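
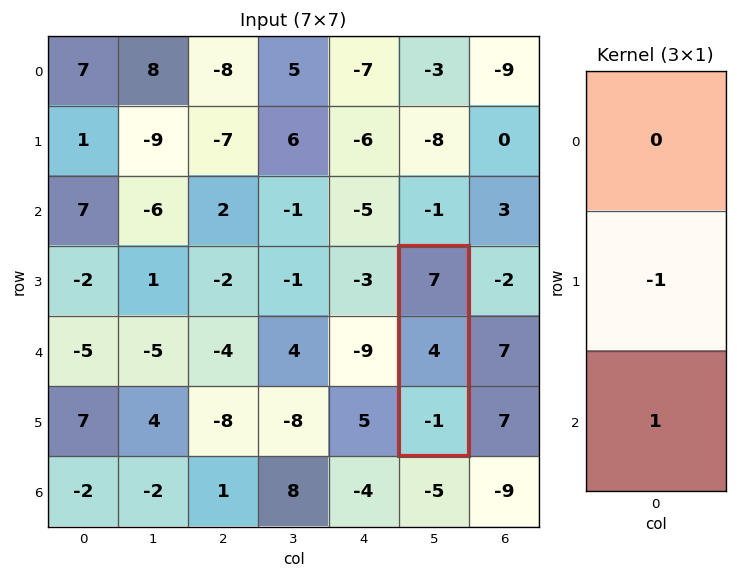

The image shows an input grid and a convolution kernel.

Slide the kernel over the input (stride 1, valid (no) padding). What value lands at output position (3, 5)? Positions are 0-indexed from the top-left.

The receptive field on the input at this output position is [7 / 4 / -1]. Elementwise product with the kernel and sum: 4·-1 + -1·1.

-5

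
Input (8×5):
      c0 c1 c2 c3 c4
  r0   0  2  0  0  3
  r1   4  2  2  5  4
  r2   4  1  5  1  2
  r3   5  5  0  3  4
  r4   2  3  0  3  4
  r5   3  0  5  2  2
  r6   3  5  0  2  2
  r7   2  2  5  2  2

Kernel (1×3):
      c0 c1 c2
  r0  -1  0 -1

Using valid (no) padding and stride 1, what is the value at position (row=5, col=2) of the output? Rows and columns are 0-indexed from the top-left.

-7

The receptive field on the input at this output position is [5 2 2]. Elementwise product with the kernel and sum: 5·-1 + 2·-1.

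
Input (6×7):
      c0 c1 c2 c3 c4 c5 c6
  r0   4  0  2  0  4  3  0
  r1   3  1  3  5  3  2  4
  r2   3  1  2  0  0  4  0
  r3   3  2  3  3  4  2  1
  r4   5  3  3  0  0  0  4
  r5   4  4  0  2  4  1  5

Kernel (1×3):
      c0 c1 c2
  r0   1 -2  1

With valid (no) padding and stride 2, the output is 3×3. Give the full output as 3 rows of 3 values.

6 6 -2
3 2 -8
2 3 4

Output[0,0]: The receptive field on the input at this output position is [4 0 2]. Elementwise product with the kernel and sum: 4·1 + 0·-2 + 2·1.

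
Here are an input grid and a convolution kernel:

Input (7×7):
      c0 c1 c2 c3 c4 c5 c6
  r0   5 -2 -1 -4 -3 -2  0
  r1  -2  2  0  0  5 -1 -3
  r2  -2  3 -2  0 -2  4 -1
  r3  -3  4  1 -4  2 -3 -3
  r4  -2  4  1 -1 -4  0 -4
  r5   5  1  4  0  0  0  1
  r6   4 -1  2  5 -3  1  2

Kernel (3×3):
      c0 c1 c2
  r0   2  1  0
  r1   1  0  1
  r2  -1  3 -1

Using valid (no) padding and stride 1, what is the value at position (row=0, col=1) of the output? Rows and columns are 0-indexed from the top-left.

-12

The receptive field on the input at this output position is [-2 -1 -4 / 2 0 0 / 3 -2 0]. Elementwise product with the kernel and sum: -2·2 + -1·1 + 2·1 + 0·1 + 3·-1 + -2·3 + 0·-1.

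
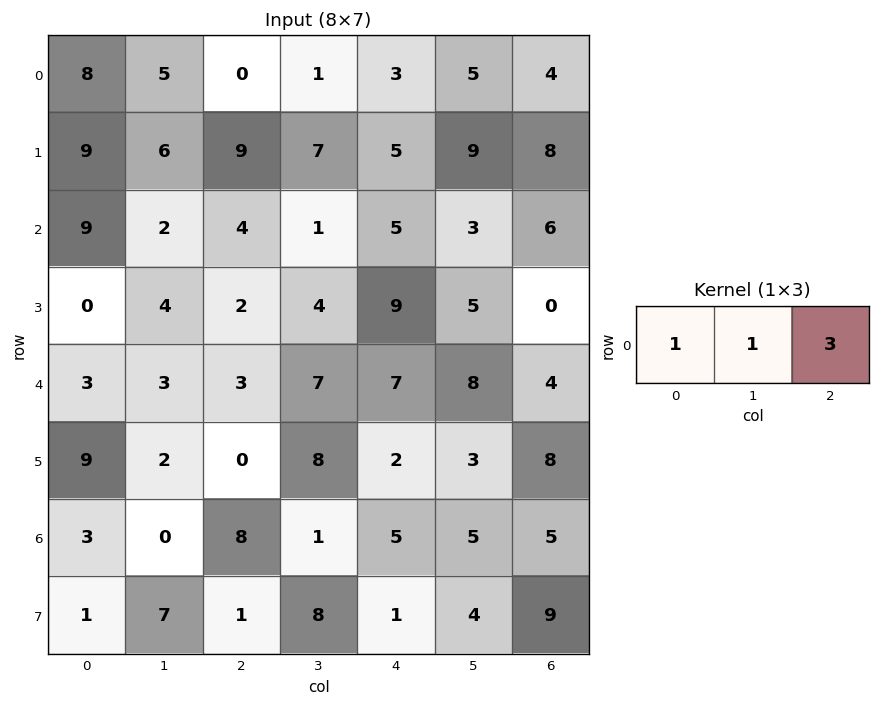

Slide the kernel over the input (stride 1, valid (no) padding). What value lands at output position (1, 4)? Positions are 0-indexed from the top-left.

The receptive field on the input at this output position is [5 9 8]. Elementwise product with the kernel and sum: 5·1 + 9·1 + 8·3.

38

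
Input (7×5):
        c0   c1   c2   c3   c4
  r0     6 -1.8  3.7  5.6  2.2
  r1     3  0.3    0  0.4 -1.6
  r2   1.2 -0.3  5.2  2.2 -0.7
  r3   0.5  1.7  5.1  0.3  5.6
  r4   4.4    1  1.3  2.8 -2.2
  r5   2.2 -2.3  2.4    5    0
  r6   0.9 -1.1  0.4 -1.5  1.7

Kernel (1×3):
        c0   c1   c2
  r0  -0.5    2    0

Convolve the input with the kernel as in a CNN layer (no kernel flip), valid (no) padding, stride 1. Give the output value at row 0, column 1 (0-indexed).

The receptive field on the input at this output position is [-1.8 3.7 5.6]. Elementwise product with the kernel and sum: -1.8·-0.5 + 3.7·2.

8.3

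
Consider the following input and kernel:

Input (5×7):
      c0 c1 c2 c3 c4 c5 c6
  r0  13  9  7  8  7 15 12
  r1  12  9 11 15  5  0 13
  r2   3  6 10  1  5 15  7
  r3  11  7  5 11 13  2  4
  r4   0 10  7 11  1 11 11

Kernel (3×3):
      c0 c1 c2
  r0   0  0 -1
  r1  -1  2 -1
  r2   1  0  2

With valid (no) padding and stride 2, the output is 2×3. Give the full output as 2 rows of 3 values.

11 27 -11
2 8 3

Output[0,0]: The receptive field on the input at this output position is [13 9 7 / 12 9 11 / 3 6 10]. Elementwise product with the kernel and sum: 7·-1 + 12·-1 + 9·2 + 11·-1 + 3·1 + 10·2.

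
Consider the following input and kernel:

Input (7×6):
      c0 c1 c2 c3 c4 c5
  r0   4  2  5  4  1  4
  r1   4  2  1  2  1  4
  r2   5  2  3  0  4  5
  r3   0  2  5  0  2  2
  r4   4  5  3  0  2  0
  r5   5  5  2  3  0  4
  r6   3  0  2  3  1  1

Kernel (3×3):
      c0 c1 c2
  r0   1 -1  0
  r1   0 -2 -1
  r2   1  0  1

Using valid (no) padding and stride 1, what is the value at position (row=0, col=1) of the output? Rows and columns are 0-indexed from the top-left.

The receptive field on the input at this output position is [2 5 4 / 2 1 2 / 2 3 0]. Elementwise product with the kernel and sum: 2·1 + 5·-1 + 1·-2 + 2·-1 + 2·1 + 0·1.

-5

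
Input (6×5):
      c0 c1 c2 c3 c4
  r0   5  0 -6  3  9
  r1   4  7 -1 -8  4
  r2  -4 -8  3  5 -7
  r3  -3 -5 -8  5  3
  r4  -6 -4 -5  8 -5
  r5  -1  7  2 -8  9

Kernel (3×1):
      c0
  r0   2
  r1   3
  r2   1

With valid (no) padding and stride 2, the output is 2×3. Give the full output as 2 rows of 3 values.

18 -12 23
-23 -23 -10

Output[0,0]: The receptive field on the input at this output position is [5 / 4 / -4]. Elementwise product with the kernel and sum: 5·2 + 4·3 + -4·1.
Output[0,1]: The receptive field on the input at this output position is [-6 / -1 / 3]. Elementwise product with the kernel and sum: -6·2 + -1·3 + 3·1.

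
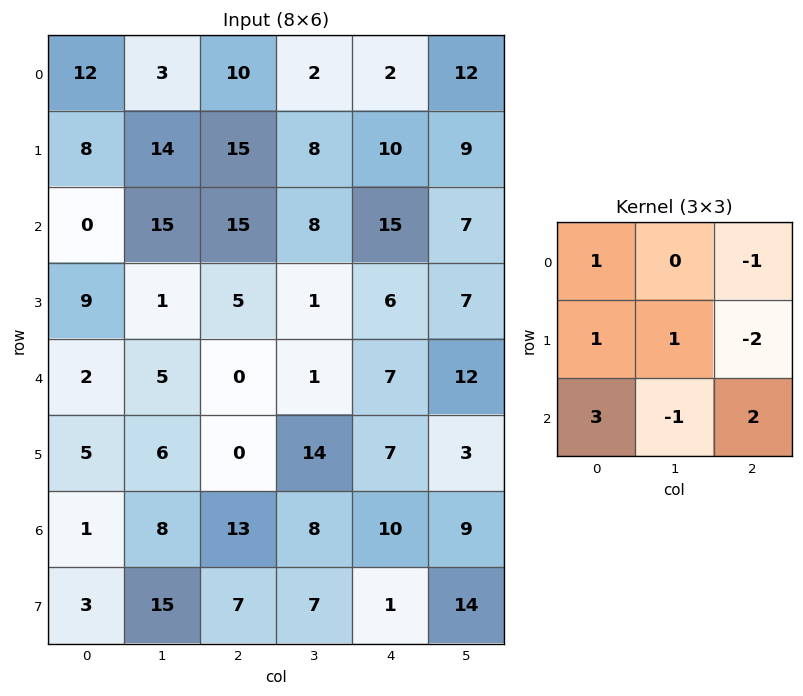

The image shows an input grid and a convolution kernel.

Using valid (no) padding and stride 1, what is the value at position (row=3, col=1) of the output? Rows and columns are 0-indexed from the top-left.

The receptive field on the input at this output position is [1 5 1 / 5 0 1 / 6 0 14]. Elementwise product with the kernel and sum: 1·1 + 1·-1 + 5·1 + 0·1 + 1·-2 + 6·3 + 0·-1 + 14·2.

49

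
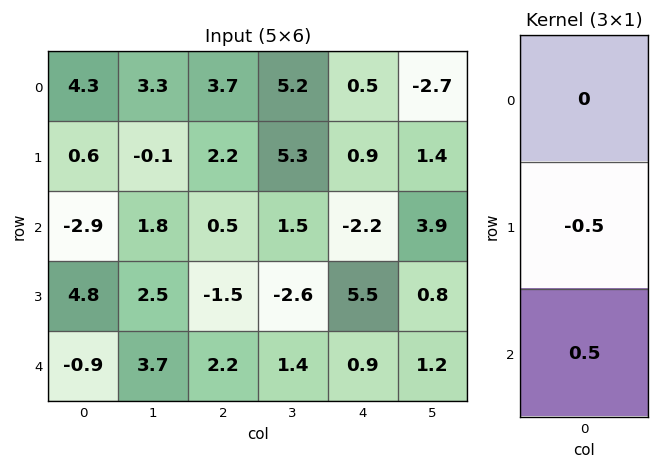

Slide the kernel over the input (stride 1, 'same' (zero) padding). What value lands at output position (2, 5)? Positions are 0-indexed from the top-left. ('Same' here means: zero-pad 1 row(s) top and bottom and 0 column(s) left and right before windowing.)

The receptive field on the zero-padded input at this output position is [1.4 / 3.9 / 0.8]. Elementwise product with the kernel and sum: 3.9·-0.5 + 0.8·0.5.

-1.55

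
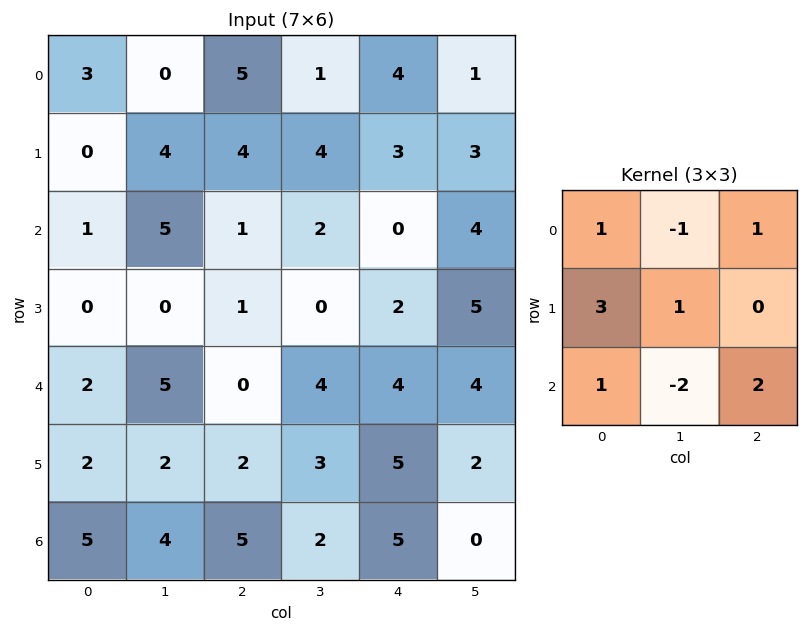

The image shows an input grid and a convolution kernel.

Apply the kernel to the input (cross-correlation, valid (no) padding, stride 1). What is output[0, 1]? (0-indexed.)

The receptive field on the input at this output position is [0 5 1 / 4 4 4 / 5 1 2]. Elementwise product with the kernel and sum: 0·1 + 5·-1 + 1·1 + 4·3 + 4·1 + 5·1 + 1·-2 + 2·2.

19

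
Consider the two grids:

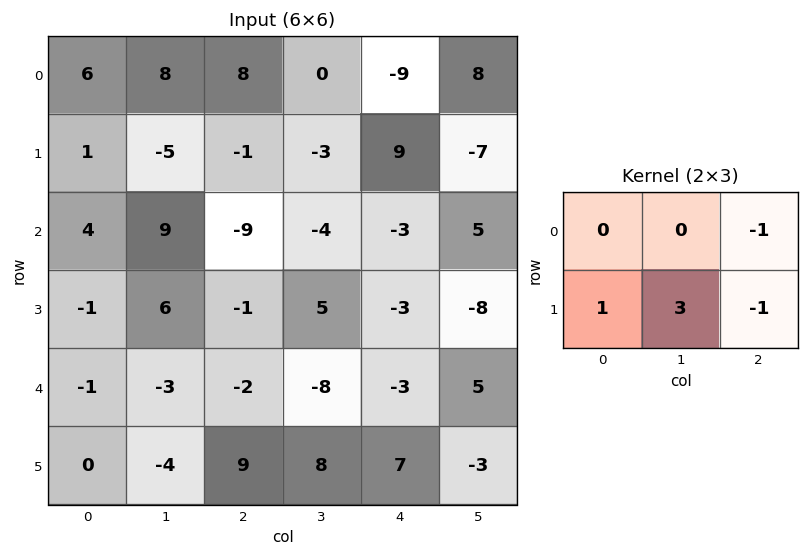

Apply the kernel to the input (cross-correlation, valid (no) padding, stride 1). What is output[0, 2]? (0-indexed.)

The receptive field on the input at this output position is [8 0 -9 / -1 -3 9]. Elementwise product with the kernel and sum: -9·-1 + -1·1 + -3·3 + 9·-1.

-10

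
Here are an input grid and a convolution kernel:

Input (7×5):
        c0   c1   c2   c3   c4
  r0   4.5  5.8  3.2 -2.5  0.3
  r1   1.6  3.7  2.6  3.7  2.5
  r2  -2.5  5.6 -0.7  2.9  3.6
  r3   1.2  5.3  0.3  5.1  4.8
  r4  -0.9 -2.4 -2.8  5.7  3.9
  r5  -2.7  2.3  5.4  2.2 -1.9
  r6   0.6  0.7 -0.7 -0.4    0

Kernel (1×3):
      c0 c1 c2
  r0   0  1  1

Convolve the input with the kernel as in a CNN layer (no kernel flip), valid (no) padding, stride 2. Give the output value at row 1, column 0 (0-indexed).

4.9

The receptive field on the input at this output position is [-2.5 5.6 -0.7]. Elementwise product with the kernel and sum: 5.6·1 + -0.7·1.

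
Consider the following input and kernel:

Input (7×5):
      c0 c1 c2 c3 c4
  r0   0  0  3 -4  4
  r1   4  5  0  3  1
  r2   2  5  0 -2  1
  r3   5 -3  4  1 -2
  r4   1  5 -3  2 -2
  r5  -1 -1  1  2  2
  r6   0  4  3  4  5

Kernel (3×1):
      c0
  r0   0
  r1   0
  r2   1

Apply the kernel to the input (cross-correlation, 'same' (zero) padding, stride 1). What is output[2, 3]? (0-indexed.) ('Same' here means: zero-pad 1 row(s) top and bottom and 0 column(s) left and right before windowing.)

1

The receptive field on the zero-padded input at this output position is [3 / -2 / 1]. Elementwise product with the kernel and sum: 1·1.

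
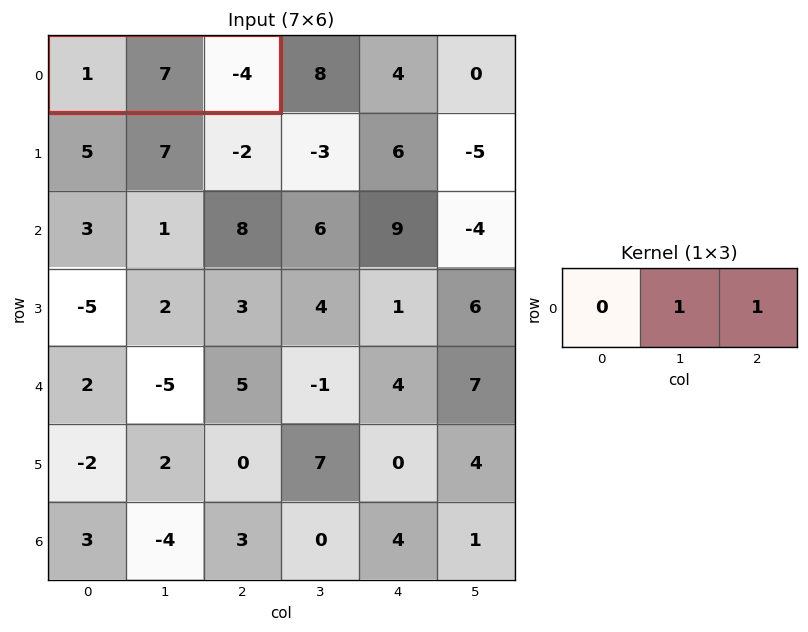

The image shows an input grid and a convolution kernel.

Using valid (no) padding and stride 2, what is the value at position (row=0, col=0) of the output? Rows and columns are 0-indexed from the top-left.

The receptive field on the input at this output position is [1 7 -4]. Elementwise product with the kernel and sum: 7·1 + -4·1.

3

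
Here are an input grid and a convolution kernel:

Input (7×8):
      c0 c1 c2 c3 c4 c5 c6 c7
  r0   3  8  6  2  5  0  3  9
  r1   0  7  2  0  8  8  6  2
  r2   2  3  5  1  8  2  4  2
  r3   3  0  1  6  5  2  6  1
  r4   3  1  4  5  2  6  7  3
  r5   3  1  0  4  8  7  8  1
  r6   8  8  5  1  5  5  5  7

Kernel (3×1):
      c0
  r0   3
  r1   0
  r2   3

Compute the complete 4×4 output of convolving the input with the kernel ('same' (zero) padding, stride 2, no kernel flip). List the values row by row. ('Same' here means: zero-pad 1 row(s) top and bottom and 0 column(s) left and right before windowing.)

0 6 24 18
9 9 39 36
18 3 39 42
9 0 24 24

Output[0,0]: The receptive field on the zero-padded input at this output position is [0 / 3 / 0]. Elementwise product with the kernel and sum: 0·3 + 0·3.
Output[0,1]: The receptive field on the zero-padded input at this output position is [0 / 6 / 2]. Elementwise product with the kernel and sum: 0·3 + 2·3.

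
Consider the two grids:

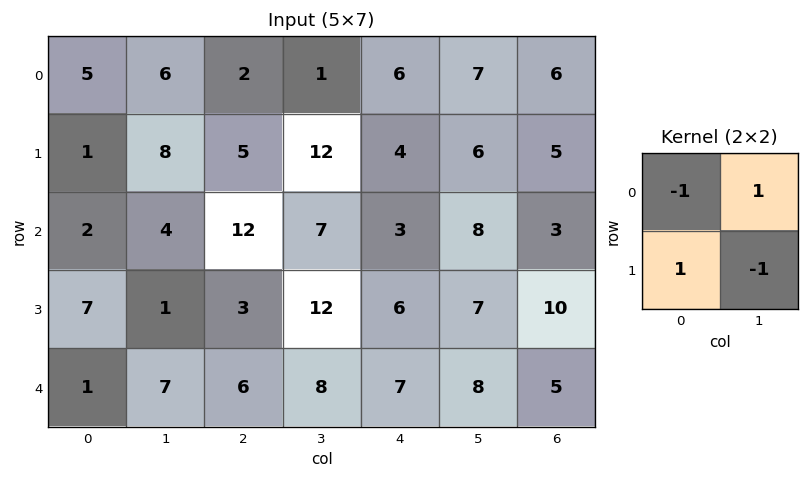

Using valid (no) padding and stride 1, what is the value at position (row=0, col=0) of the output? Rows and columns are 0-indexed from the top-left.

-6

The receptive field on the input at this output position is [5 6 / 1 8]. Elementwise product with the kernel and sum: 5·-1 + 6·1 + 1·1 + 8·-1.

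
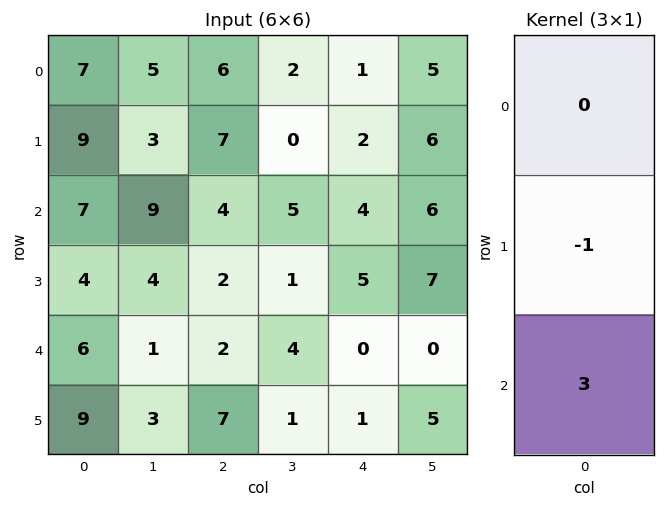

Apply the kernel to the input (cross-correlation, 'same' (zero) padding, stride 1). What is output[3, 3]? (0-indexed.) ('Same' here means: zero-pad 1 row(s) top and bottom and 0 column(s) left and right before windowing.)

The receptive field on the zero-padded input at this output position is [5 / 1 / 4]. Elementwise product with the kernel and sum: 1·-1 + 4·3.

11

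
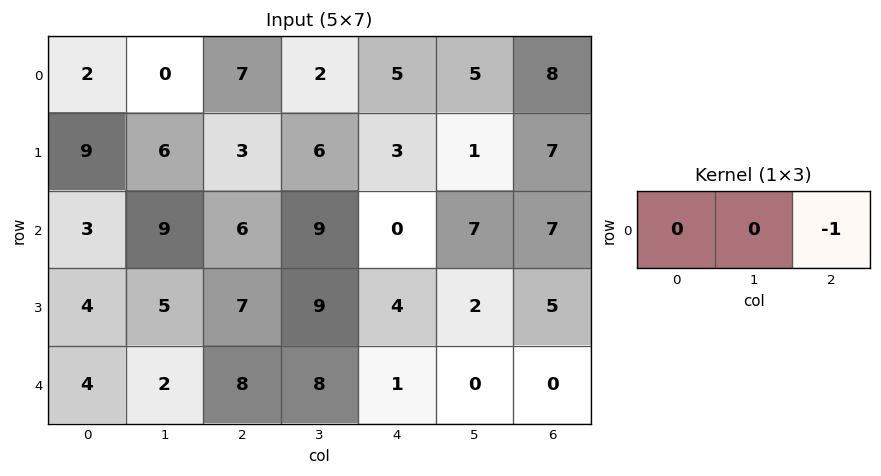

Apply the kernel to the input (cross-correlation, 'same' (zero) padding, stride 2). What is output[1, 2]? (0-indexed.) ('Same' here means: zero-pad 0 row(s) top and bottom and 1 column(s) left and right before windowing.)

The receptive field on the zero-padded input at this output position is [9 0 7]. Elementwise product with the kernel and sum: 7·-1.

-7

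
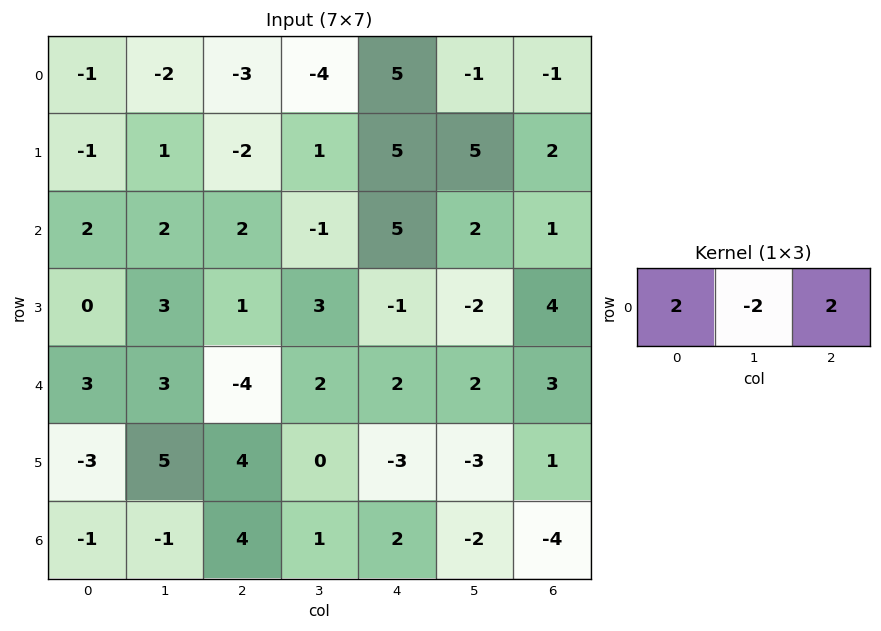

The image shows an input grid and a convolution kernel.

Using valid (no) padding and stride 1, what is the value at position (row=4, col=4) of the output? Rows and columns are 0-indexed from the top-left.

The receptive field on the input at this output position is [2 2 3]. Elementwise product with the kernel and sum: 2·2 + 2·-2 + 3·2.

6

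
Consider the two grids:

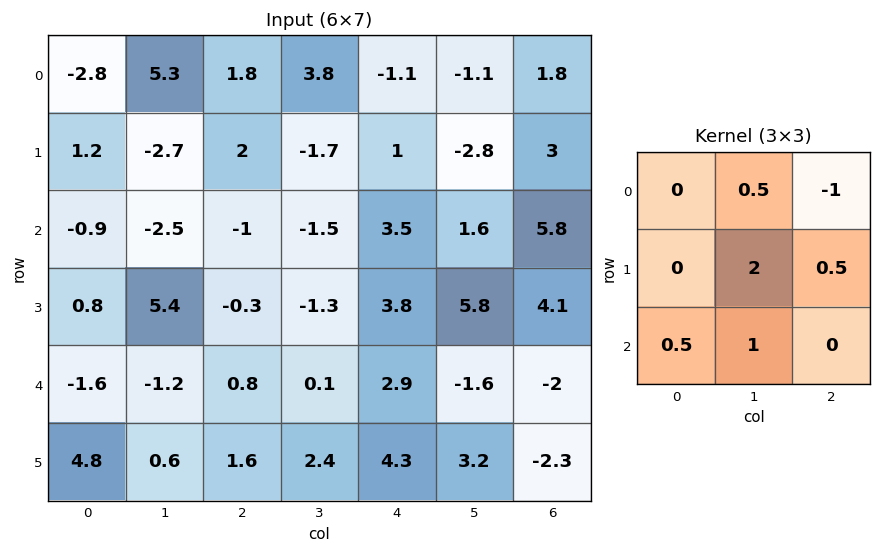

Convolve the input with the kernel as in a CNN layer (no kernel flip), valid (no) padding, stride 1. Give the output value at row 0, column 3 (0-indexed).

3.9

The receptive field on the input at this output position is [3.8 -1.1 -1.1 / -1.7 1 -2.8 / -1.5 3.5 1.6]. Elementwise product with the kernel and sum: -1.1·0.5 + -1.1·-1 + 1·2 + -2.8·0.5 + -1.5·0.5 + 3.5·1.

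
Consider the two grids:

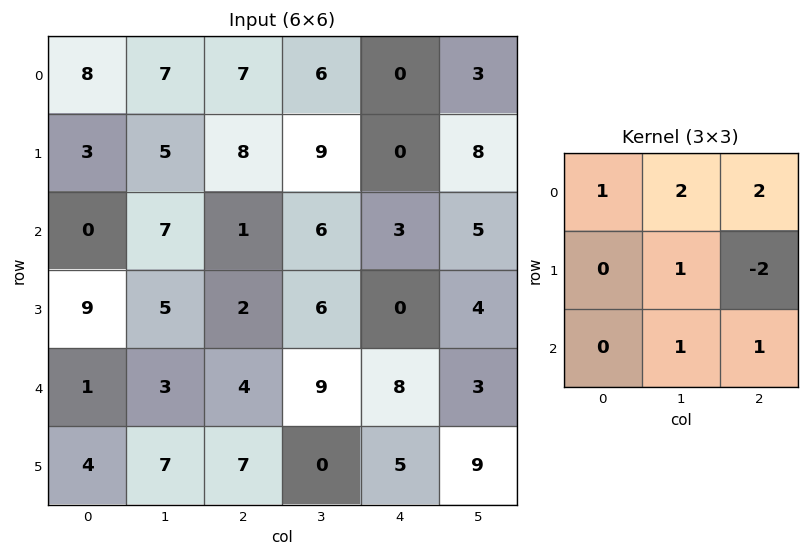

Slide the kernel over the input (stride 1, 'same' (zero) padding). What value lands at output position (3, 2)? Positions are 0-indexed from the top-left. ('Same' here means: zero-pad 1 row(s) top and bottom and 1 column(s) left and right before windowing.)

The receptive field on the zero-padded input at this output position is [7 1 6 / 5 2 6 / 3 4 9]. Elementwise product with the kernel and sum: 7·1 + 1·2 + 6·2 + 2·1 + 6·-2 + 4·1 + 9·1.

24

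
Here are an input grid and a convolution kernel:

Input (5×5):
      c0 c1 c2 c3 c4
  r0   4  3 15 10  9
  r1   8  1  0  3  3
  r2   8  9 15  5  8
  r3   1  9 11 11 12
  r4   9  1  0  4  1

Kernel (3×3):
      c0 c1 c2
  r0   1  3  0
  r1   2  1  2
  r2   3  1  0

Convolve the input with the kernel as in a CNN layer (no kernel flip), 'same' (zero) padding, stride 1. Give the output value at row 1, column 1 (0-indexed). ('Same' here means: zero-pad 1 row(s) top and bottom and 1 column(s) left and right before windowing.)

63

The receptive field on the zero-padded input at this output position is [4 3 15 / 8 1 0 / 8 9 15]. Elementwise product with the kernel and sum: 4·1 + 3·3 + 8·2 + 1·1 + 0·2 + 8·3 + 9·1.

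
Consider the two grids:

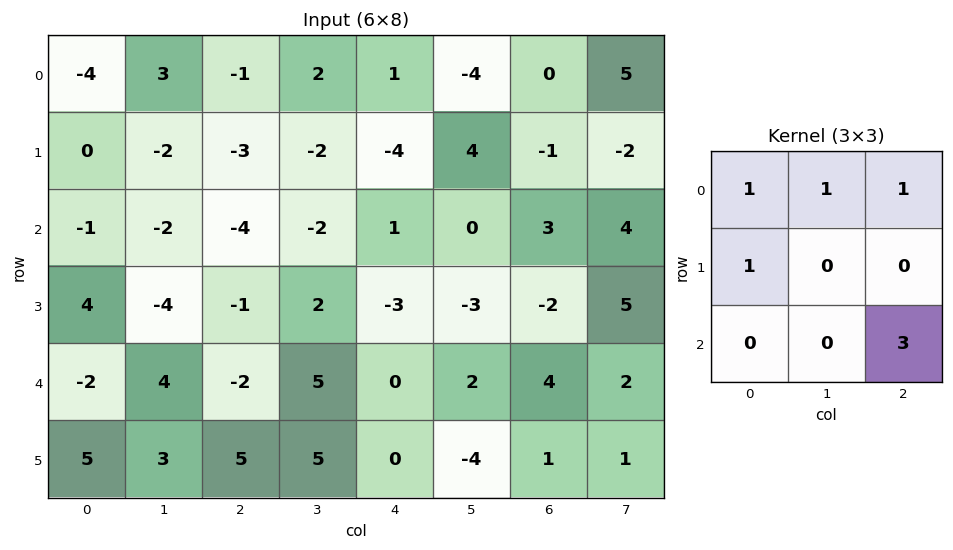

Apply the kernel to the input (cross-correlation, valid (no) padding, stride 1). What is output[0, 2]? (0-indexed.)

2

The receptive field on the input at this output position is [-1 2 1 / -3 -2 -4 / -4 -2 1]. Elementwise product with the kernel and sum: -1·1 + 2·1 + 1·1 + -3·1 + 1·3.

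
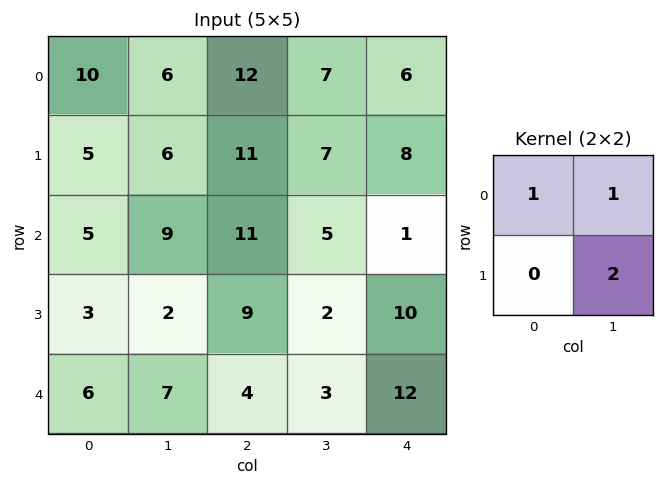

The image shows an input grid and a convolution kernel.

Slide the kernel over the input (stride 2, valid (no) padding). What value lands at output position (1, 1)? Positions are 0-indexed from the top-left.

The receptive field on the input at this output position is [11 5 / 9 2]. Elementwise product with the kernel and sum: 11·1 + 5·1 + 2·2.

20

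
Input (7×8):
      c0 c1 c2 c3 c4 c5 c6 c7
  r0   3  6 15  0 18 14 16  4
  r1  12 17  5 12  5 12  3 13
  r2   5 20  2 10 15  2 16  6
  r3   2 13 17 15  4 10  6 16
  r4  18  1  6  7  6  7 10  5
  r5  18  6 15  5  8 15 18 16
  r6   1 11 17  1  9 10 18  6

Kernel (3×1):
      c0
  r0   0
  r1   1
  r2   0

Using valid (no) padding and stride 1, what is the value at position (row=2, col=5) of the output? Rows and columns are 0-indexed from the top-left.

10

The receptive field on the input at this output position is [2 / 10 / 7]. Elementwise product with the kernel and sum: 10·1.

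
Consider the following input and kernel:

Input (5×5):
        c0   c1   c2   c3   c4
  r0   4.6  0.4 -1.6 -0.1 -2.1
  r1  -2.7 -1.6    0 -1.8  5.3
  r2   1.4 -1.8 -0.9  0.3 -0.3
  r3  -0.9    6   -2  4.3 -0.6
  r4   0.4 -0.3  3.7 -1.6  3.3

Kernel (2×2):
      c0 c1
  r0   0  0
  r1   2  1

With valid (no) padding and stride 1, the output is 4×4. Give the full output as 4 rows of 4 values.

-7 -3.2 -1.8 1.7
1 -4.5 -1.5 0.3
4.2 10 0.3 8
0.5 3.1 5.8 0.1

Output[0,0]: The receptive field on the input at this output position is [4.6 0.4 / -2.7 -1.6]. Elementwise product with the kernel and sum: -2.7·2 + -1.6·1.
Output[0,1]: The receptive field on the input at this output position is [0.4 -1.6 / -1.6 0]. Elementwise product with the kernel and sum: -1.6·2 + 0·1.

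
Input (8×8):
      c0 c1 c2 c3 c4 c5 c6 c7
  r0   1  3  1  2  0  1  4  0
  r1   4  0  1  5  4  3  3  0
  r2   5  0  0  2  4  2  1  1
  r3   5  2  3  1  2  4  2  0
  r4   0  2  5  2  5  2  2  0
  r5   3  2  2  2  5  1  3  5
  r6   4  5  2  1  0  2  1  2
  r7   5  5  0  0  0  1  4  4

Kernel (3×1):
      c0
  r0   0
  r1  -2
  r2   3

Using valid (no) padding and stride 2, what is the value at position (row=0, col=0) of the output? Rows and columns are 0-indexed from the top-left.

7

The receptive field on the input at this output position is [1 / 4 / 5]. Elementwise product with the kernel and sum: 4·-2 + 5·3.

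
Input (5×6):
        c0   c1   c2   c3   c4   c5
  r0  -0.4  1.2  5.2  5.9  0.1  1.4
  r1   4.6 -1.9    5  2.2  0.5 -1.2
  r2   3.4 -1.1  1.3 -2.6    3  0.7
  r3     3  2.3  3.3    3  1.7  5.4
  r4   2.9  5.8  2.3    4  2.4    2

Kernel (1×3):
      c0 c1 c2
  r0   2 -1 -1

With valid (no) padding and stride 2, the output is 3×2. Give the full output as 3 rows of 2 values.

Output[0,0]: The receptive field on the input at this output position is [-0.4 1.2 5.2]. Elementwise product with the kernel and sum: -0.4·2 + 1.2·-1 + 5.2·-1.

-7.2 4.4
6.6 2.2
-2.3 -1.8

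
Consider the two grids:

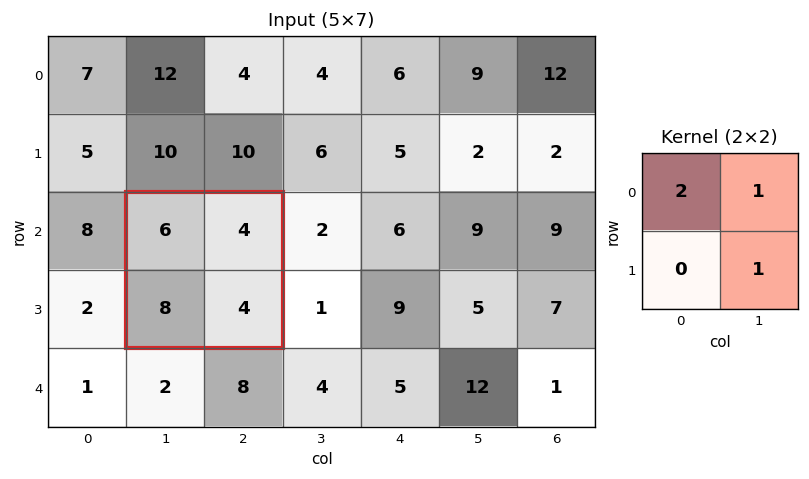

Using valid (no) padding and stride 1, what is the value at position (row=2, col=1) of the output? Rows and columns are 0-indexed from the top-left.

The receptive field on the input at this output position is [6 4 / 8 4]. Elementwise product with the kernel and sum: 6·2 + 4·1 + 4·1.

20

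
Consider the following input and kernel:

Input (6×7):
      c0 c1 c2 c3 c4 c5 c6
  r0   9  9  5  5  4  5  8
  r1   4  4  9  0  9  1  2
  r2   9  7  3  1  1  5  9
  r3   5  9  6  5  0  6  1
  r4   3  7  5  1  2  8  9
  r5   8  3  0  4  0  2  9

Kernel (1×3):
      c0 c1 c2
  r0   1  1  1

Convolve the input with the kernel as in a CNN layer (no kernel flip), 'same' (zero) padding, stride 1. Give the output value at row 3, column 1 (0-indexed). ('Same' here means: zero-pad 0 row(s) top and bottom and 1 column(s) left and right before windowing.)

The receptive field on the zero-padded input at this output position is [5 9 6]. Elementwise product with the kernel and sum: 5·1 + 9·1 + 6·1.

20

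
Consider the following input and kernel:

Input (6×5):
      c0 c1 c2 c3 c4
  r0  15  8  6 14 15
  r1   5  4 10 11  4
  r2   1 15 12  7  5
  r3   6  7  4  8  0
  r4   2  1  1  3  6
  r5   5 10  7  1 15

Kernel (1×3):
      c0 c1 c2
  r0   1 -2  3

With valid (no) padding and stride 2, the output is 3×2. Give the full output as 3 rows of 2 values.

17 23
7 13
3 13

Output[0,0]: The receptive field on the input at this output position is [15 8 6]. Elementwise product with the kernel and sum: 15·1 + 8·-2 + 6·3.
Output[0,1]: The receptive field on the input at this output position is [6 14 15]. Elementwise product with the kernel and sum: 6·1 + 14·-2 + 15·3.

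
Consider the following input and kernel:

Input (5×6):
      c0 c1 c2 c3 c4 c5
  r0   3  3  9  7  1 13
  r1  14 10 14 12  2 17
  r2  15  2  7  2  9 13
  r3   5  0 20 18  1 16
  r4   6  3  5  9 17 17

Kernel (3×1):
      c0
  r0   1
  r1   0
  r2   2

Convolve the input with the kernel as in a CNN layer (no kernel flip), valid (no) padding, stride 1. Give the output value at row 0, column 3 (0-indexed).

The receptive field on the input at this output position is [7 / 12 / 2]. Elementwise product with the kernel and sum: 7·1 + 2·2.

11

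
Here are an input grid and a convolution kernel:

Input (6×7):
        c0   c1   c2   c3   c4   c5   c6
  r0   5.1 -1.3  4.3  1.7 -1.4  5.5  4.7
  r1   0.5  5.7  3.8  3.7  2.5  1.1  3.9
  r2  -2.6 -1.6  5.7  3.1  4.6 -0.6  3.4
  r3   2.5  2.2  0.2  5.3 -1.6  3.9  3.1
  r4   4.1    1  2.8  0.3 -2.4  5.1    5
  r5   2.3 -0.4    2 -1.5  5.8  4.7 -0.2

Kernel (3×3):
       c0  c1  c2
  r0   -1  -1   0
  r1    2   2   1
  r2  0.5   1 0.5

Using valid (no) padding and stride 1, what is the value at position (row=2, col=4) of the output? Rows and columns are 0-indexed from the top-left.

The receptive field on the input at this output position is [4.6 -0.6 3.4 / -1.6 3.9 3.1 / -2.4 5.1 5]. Elementwise product with the kernel and sum: 4.6·-1 + -0.6·-1 + -1.6·2 + 3.9·2 + 3.1·1 + -2.4·0.5 + 5.1·1 + 5·0.5.

10.1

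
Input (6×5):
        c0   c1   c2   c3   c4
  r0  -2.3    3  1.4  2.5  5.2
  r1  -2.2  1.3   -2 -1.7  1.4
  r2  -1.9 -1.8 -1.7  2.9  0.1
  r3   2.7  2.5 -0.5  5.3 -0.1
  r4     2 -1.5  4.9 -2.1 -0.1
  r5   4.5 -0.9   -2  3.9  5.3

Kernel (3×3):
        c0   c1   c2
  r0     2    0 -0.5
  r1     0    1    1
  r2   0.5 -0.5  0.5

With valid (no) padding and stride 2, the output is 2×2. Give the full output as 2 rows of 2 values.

-6.9 -2.35
3.25 5.2

Output[0,0]: The receptive field on the input at this output position is [-2.3 3 1.4 / -2.2 1.3 -2 / -1.9 -1.8 -1.7]. Elementwise product with the kernel and sum: -2.3·2 + 1.4·-0.5 + 1.3·1 + -2·1 + -1.9·0.5 + -1.8·-0.5 + -1.7·0.5.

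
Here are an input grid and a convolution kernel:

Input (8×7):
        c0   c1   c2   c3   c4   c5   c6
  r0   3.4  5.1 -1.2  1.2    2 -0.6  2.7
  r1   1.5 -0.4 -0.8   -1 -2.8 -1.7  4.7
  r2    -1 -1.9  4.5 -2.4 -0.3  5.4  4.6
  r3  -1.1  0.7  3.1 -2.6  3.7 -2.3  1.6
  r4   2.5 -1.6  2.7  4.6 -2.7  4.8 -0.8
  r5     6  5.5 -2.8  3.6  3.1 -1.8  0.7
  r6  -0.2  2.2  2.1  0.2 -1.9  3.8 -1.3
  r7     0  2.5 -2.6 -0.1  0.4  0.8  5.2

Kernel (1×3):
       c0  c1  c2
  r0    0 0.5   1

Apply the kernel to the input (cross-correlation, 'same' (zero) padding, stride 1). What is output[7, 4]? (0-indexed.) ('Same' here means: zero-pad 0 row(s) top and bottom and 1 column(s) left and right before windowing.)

1

The receptive field on the zero-padded input at this output position is [-0.1 0.4 0.8]. Elementwise product with the kernel and sum: 0.4·0.5 + 0.8·1.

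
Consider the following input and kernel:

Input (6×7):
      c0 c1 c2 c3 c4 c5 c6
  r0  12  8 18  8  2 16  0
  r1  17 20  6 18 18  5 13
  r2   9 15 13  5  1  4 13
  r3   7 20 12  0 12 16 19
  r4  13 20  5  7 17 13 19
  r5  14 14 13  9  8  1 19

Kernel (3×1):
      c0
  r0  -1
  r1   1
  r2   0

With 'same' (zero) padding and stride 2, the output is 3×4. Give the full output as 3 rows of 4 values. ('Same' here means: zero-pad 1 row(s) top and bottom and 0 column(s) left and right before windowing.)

Output[0,0]: The receptive field on the zero-padded input at this output position is [0 / 12 / 17]. Elementwise product with the kernel and sum: 0·-1 + 12·1.
Output[0,1]: The receptive field on the zero-padded input at this output position is [0 / 18 / 6]. Elementwise product with the kernel and sum: 0·-1 + 18·1.

12 18 2 0
-8 7 -17 0
6 -7 5 0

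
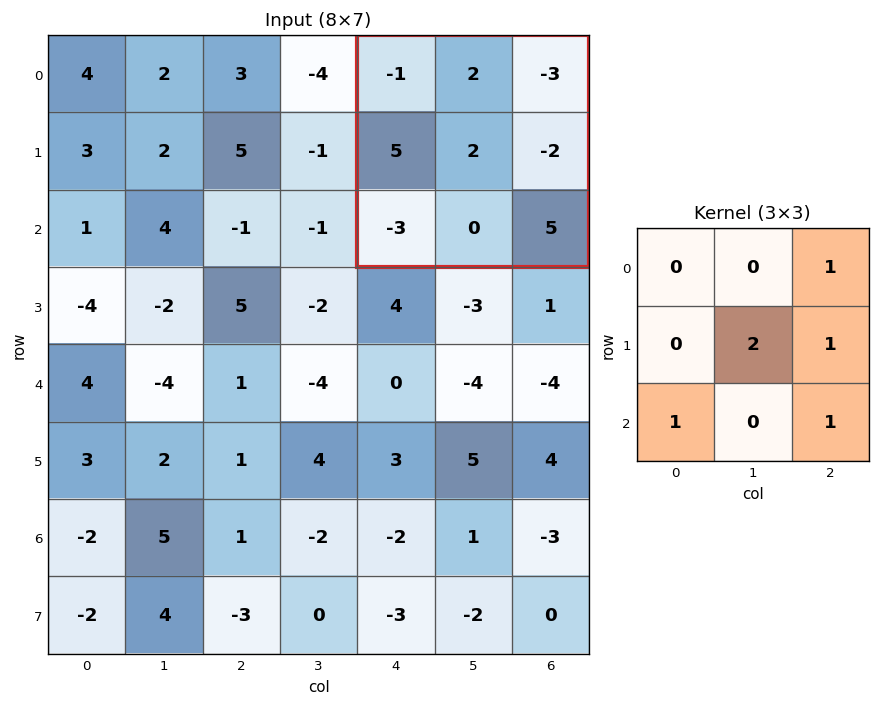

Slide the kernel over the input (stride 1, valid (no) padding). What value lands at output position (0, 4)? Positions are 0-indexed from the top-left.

1

The receptive field on the input at this output position is [-1 2 -3 / 5 2 -2 / -3 0 5]. Elementwise product with the kernel and sum: -3·1 + 2·2 + -2·1 + -3·1 + 5·1.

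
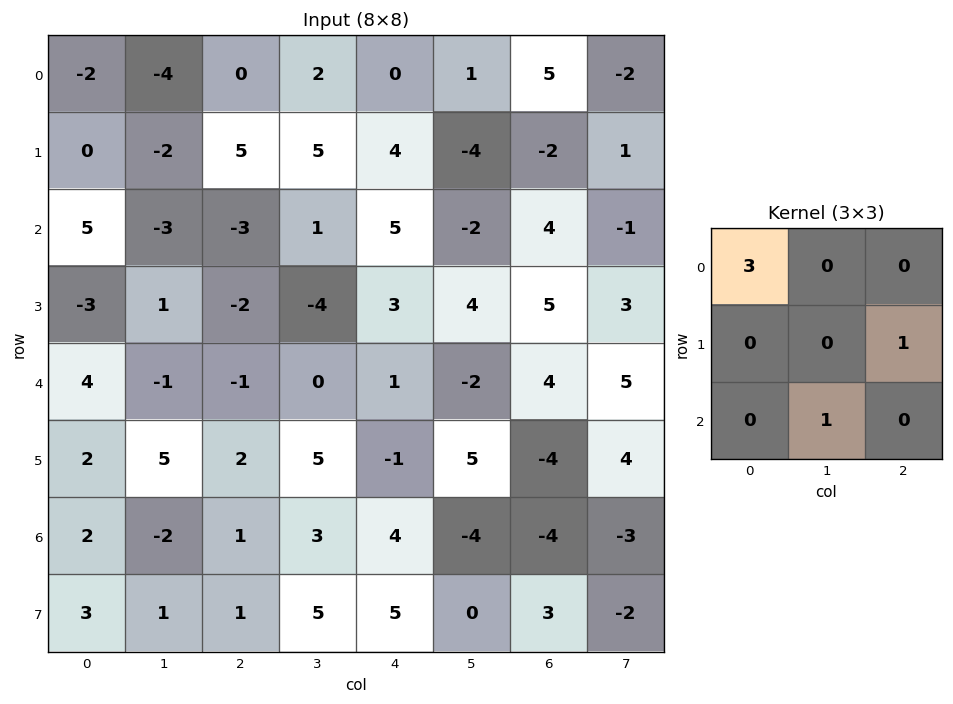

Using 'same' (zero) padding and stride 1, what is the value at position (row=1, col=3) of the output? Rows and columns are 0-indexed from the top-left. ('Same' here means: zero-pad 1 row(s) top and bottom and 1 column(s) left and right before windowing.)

The receptive field on the zero-padded input at this output position is [0 2 0 / 5 5 4 / -3 1 5]. Elementwise product with the kernel and sum: 0·3 + 4·1 + 1·1.

5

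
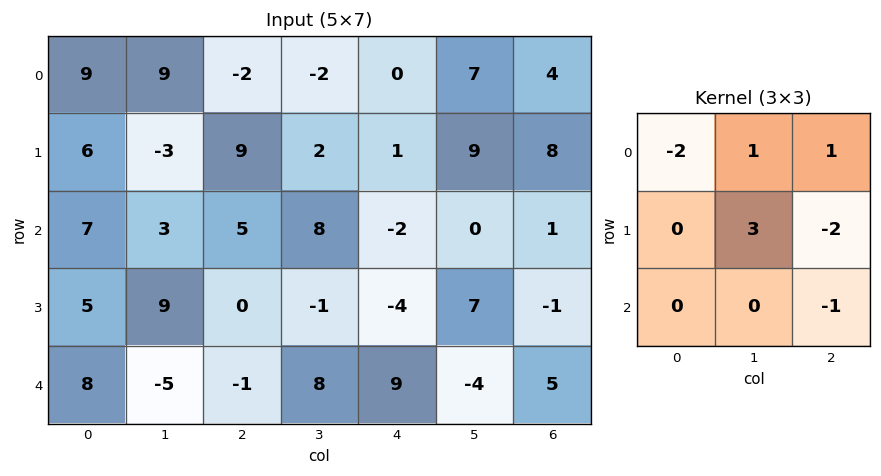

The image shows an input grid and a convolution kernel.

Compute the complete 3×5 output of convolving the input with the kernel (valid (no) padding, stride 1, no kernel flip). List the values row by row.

-43 -7 8 -4 21
-7 17 17 -7 14
22 1 -8 -40 23

Output[0,0]: The receptive field on the input at this output position is [9 9 -2 / 6 -3 9 / 7 3 5]. Elementwise product with the kernel and sum: 9·-2 + 9·1 + -2·1 + -3·3 + 9·-2 + 5·-1.
Output[0,1]: The receptive field on the input at this output position is [9 -2 -2 / -3 9 2 / 3 5 8]. Elementwise product with the kernel and sum: 9·-2 + -2·1 + -2·1 + 9·3 + 2·-2 + 8·-1.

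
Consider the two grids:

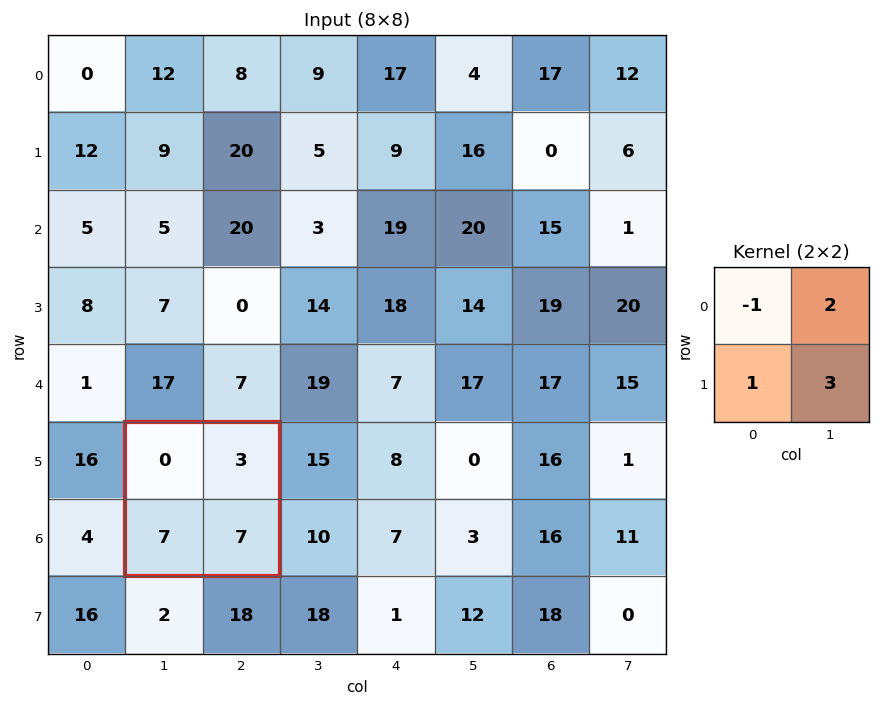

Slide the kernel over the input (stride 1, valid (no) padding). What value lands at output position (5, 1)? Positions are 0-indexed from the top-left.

The receptive field on the input at this output position is [0 3 / 7 7]. Elementwise product with the kernel and sum: 0·-1 + 3·2 + 7·1 + 7·3.

34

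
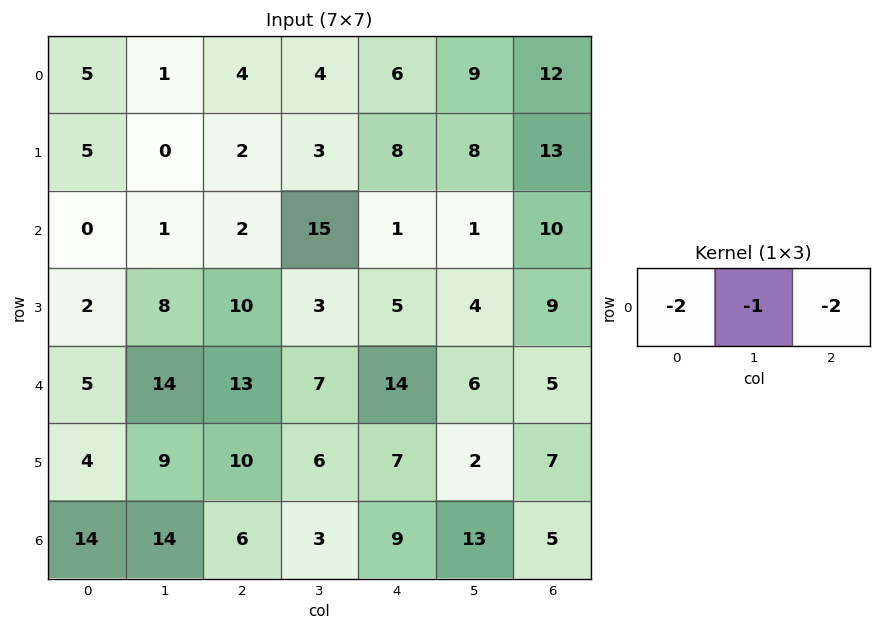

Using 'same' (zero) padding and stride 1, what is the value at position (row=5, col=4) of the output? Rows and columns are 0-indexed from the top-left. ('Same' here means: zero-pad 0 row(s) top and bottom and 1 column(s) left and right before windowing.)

The receptive field on the zero-padded input at this output position is [6 7 2]. Elementwise product with the kernel and sum: 6·-2 + 7·-1 + 2·-2.

-23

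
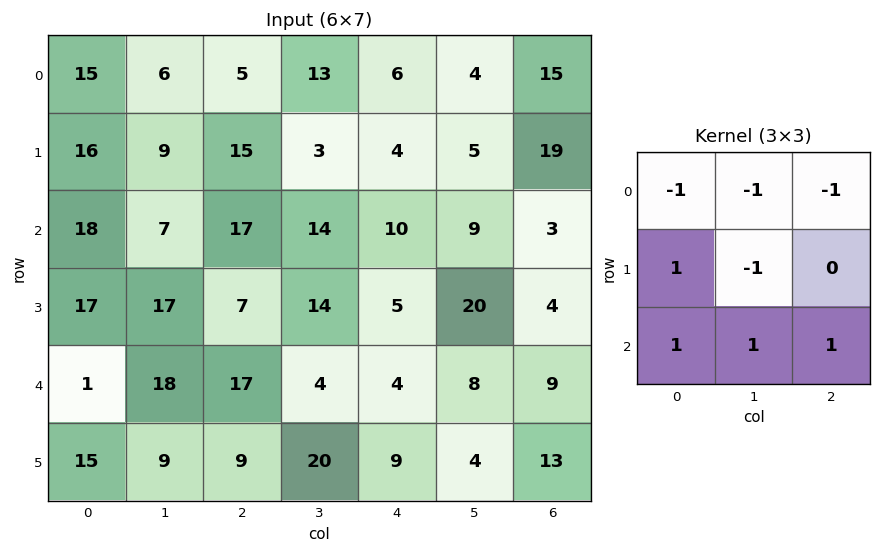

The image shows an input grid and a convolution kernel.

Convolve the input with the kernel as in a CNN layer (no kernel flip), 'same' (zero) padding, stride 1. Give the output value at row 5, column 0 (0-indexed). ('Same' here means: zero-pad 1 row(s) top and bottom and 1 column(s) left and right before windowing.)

The receptive field on the zero-padded input at this output position is [0 1 18 / 0 15 9 / 0 0 0]. Elementwise product with the kernel and sum: 0·-1 + 1·-1 + 18·-1 + 0·1 + 15·-1 + 0·1 + 0·1 + 0·1.

-34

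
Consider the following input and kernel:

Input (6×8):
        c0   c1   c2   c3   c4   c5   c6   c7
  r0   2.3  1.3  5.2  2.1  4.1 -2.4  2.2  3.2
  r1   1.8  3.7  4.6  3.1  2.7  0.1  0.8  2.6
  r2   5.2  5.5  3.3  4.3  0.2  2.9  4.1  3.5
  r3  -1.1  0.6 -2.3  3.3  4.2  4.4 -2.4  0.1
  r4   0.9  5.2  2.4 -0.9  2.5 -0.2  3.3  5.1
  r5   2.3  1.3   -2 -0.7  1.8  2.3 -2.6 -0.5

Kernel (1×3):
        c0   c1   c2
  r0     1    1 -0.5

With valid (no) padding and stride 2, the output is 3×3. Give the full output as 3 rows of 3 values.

1 5.25 0.6
9.05 7.5 1.05
4.9 0.25 0.65

Output[0,0]: The receptive field on the input at this output position is [2.3 1.3 5.2]. Elementwise product with the kernel and sum: 2.3·1 + 1.3·1 + 5.2·-0.5.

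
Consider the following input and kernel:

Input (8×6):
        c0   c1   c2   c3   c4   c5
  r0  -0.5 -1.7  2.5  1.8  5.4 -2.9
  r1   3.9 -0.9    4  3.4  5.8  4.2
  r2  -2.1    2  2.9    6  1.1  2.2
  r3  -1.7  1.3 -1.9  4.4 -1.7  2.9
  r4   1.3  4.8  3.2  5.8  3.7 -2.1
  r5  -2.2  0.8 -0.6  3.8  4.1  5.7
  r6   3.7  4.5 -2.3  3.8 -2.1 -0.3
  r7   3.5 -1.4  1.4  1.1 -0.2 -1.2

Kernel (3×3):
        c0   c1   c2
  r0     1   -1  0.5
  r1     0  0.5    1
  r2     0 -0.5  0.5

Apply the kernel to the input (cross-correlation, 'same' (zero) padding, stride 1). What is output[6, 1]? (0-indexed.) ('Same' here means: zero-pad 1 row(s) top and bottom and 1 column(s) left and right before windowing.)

The receptive field on the zero-padded input at this output position is [-2.2 0.8 -0.6 / 3.7 4.5 -2.3 / 3.5 -1.4 1.4]. Elementwise product with the kernel and sum: -2.2·1 + 0.8·-1 + -0.6·0.5 + 4.5·0.5 + -2.3·1 + -1.4·-0.5 + 1.4·0.5.

-1.95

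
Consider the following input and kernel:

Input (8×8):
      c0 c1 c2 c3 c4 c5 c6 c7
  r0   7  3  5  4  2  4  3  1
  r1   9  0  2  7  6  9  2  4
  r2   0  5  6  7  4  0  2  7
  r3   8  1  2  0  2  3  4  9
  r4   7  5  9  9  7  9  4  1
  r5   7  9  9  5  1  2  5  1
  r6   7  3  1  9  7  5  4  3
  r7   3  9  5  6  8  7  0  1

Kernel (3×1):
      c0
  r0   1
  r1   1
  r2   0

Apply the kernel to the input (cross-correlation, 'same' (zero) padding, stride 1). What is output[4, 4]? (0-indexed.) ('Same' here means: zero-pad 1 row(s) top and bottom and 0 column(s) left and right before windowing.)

The receptive field on the zero-padded input at this output position is [2 / 7 / 1]. Elementwise product with the kernel and sum: 2·1 + 7·1.

9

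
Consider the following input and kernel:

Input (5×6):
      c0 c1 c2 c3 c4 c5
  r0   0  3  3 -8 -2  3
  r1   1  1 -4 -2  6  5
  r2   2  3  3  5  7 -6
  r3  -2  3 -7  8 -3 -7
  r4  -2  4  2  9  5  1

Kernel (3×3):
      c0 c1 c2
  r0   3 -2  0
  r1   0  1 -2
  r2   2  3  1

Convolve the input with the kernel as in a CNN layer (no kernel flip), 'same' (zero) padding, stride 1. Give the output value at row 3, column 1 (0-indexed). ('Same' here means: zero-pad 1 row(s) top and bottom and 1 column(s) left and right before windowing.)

The receptive field on the zero-padded input at this output position is [2 3 3 / -2 3 -7 / -2 4 2]. Elementwise product with the kernel and sum: 2·3 + 3·-2 + 3·1 + -7·-2 + -2·2 + 4·3 + 2·1.

27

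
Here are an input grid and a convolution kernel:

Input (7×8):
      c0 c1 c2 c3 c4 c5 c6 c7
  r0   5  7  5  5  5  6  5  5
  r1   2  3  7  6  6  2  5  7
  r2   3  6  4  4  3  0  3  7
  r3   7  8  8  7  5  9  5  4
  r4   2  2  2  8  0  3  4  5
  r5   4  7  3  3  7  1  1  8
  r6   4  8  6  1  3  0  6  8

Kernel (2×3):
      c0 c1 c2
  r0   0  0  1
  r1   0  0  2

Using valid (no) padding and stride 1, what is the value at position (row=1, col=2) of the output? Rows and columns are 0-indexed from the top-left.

The receptive field on the input at this output position is [7 6 6 / 4 4 3]. Elementwise product with the kernel and sum: 6·1 + 3·2.

12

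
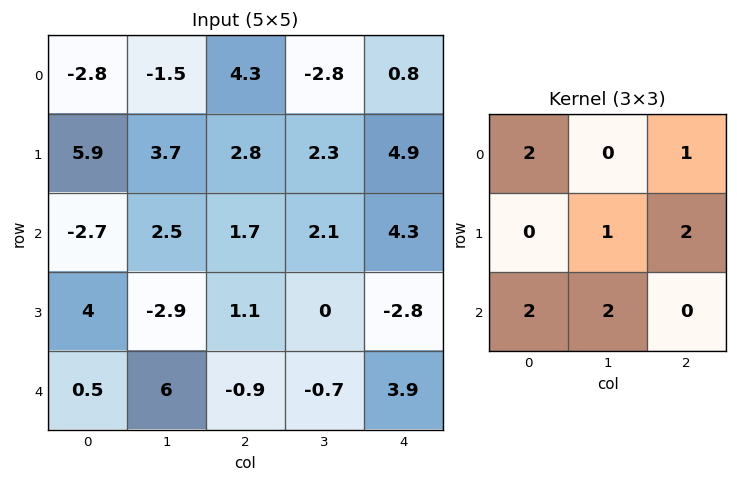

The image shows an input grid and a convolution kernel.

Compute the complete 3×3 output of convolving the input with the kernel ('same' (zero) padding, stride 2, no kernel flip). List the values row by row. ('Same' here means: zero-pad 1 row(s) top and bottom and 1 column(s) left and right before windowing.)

6 11.7 15.2
14 12 3.3
9.6 -8.1 3.9

Output[0,0]: The receptive field on the zero-padded input at this output position is [0 0 0 / 0 -2.8 -1.5 / 0 5.9 3.7]. Elementwise product with the kernel and sum: 0·2 + 0·1 + -2.8·1 + -1.5·2 + 0·2 + 5.9·2.
Output[0,1]: The receptive field on the zero-padded input at this output position is [0 0 0 / -1.5 4.3 -2.8 / 3.7 2.8 2.3]. Elementwise product with the kernel and sum: 0·2 + 0·1 + 4.3·1 + -2.8·2 + 3.7·2 + 2.8·2.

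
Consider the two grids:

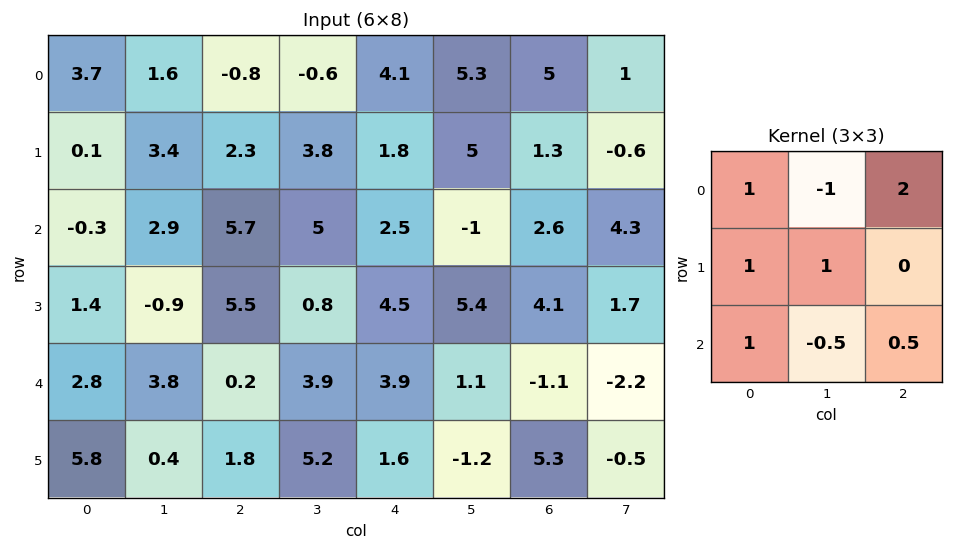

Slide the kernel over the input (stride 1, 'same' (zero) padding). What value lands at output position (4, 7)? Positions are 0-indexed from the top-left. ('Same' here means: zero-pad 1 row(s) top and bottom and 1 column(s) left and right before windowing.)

The receptive field on the zero-padded input at this output position is [4.1 1.7 0 / -1.1 -2.2 0 / 5.3 -0.5 0]. Elementwise product with the kernel and sum: 4.1·1 + 1.7·-1 + 0·2 + -1.1·1 + -2.2·1 + 5.3·1 + -0.5·-0.5 + 0·0.5.

4.65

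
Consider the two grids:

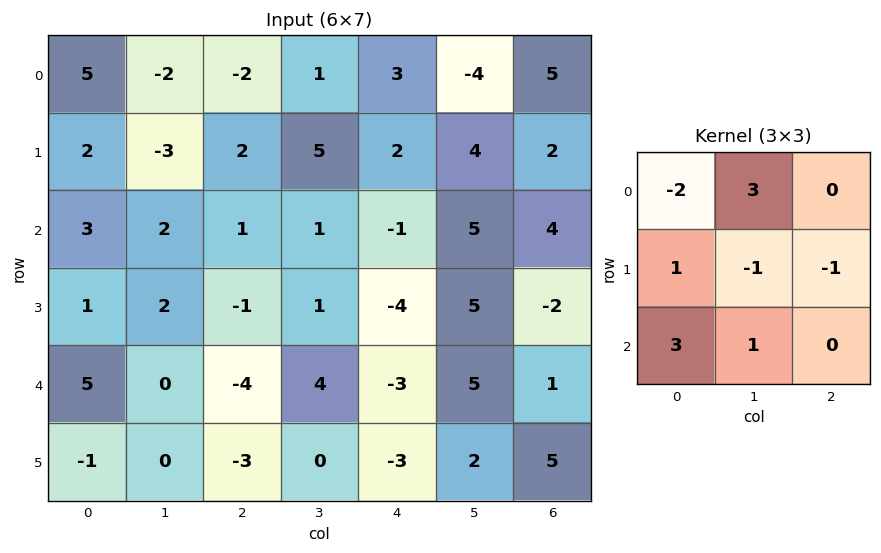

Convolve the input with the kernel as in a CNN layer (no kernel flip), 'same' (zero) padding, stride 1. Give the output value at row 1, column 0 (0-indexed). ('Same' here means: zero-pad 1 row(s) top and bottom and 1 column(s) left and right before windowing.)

19

The receptive field on the zero-padded input at this output position is [0 5 -2 / 0 2 -3 / 0 3 2]. Elementwise product with the kernel and sum: 0·-2 + 5·3 + 0·1 + 2·-1 + -3·-1 + 0·3 + 3·1.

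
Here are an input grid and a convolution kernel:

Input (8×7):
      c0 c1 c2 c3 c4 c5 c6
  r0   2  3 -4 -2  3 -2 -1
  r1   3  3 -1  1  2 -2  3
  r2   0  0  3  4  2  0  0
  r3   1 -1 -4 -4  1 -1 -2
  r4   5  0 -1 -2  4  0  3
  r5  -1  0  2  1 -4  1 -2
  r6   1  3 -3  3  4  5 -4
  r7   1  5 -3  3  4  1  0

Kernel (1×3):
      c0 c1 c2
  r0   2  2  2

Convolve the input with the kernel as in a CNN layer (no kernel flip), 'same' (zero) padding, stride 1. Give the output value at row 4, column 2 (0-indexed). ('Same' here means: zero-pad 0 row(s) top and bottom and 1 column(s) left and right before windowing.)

-6

The receptive field on the zero-padded input at this output position is [0 -1 -2]. Elementwise product with the kernel and sum: 0·2 + -1·2 + -2·2.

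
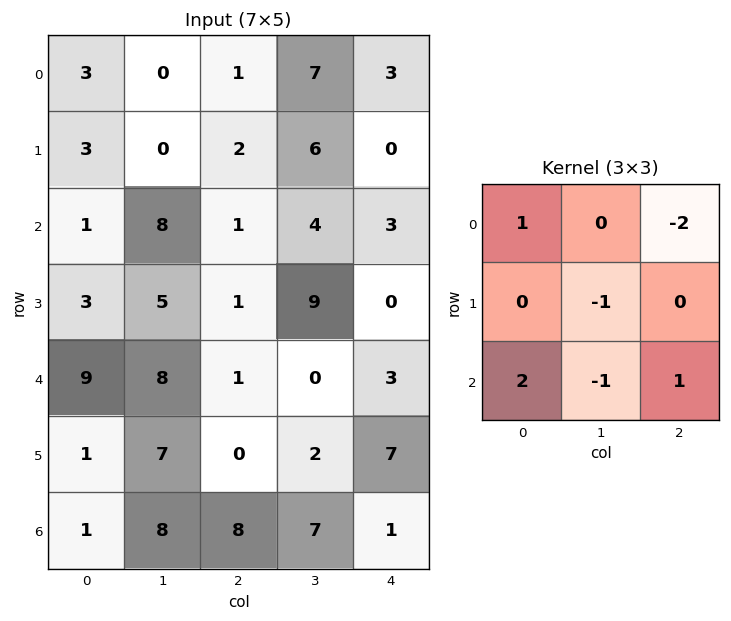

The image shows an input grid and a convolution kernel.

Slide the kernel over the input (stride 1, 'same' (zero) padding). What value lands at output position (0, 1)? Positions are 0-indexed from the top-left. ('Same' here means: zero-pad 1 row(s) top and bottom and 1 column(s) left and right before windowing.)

8

The receptive field on the zero-padded input at this output position is [0 0 0 / 3 0 1 / 3 0 2]. Elementwise product with the kernel and sum: 0·1 + 0·-2 + 0·-1 + 3·2 + 0·-1 + 2·1.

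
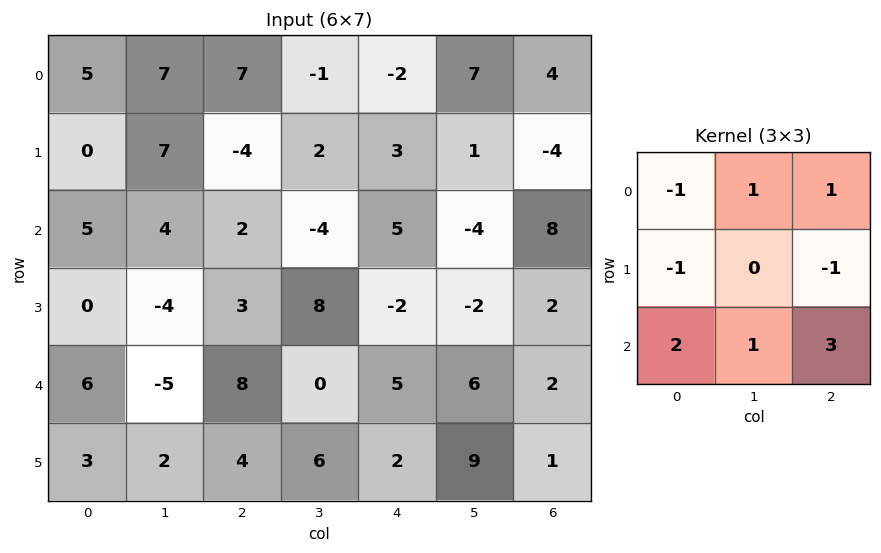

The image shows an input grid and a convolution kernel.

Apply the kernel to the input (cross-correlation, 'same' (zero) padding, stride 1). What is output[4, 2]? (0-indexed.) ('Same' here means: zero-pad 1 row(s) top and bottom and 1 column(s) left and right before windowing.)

46

The receptive field on the zero-padded input at this output position is [-4 3 8 / -5 8 0 / 2 4 6]. Elementwise product with the kernel and sum: -4·-1 + 3·1 + 8·1 + -5·-1 + 0·-1 + 2·2 + 4·1 + 6·3.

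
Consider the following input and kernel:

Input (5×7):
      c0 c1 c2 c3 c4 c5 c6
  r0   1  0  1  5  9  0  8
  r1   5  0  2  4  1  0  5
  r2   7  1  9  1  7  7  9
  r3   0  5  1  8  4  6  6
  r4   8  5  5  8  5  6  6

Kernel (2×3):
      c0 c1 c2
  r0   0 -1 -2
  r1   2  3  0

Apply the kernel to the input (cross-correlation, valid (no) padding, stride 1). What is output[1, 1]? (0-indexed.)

The receptive field on the input at this output position is [0 2 4 / 1 9 1]. Elementwise product with the kernel and sum: 2·-1 + 4·-2 + 1·2 + 9·3.

19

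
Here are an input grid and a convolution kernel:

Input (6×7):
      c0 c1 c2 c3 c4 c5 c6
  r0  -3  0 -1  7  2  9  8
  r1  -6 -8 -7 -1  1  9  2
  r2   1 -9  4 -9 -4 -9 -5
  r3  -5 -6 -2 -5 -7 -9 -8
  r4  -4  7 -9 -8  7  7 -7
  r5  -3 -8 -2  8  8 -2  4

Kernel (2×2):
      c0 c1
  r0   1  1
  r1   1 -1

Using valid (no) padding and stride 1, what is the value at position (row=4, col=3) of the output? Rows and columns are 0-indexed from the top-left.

The receptive field on the input at this output position is [-8 7 / 8 8]. Elementwise product with the kernel and sum: -8·1 + 7·1 + 8·1 + 8·-1.

-1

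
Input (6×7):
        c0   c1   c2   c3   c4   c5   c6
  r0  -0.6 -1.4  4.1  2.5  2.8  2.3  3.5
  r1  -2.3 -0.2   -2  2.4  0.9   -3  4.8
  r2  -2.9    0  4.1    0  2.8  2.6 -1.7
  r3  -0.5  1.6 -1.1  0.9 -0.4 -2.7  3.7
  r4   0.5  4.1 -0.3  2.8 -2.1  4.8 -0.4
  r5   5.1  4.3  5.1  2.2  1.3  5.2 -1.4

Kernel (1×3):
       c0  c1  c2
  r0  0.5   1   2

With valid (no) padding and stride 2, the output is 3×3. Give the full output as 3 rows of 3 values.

6.5 10.15 10.7
6.75 7.65 0.6
3.75 -1.55 2.95

Output[0,0]: The receptive field on the input at this output position is [-0.6 -1.4 4.1]. Elementwise product with the kernel and sum: -0.6·0.5 + -1.4·1 + 4.1·2.
Output[0,1]: The receptive field on the input at this output position is [4.1 2.5 2.8]. Elementwise product with the kernel and sum: 4.1·0.5 + 2.5·1 + 2.8·2.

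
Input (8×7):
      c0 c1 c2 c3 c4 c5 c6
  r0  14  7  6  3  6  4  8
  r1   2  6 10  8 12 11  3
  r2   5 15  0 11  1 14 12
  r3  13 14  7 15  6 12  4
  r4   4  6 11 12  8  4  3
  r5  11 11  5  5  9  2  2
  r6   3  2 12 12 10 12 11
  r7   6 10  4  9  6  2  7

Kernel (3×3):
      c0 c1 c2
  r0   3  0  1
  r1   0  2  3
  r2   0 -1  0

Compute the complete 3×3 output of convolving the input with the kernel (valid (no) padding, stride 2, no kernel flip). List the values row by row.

75 65 43
58 37 47
58 66 25

Output[0,0]: The receptive field on the input at this output position is [14 7 6 / 2 6 10 / 5 15 0]. Elementwise product with the kernel and sum: 14·3 + 6·1 + 6·2 + 10·3 + 15·-1.
Output[0,1]: The receptive field on the input at this output position is [6 3 6 / 10 8 12 / 0 11 1]. Elementwise product with the kernel and sum: 6·3 + 6·1 + 8·2 + 12·3 + 11·-1.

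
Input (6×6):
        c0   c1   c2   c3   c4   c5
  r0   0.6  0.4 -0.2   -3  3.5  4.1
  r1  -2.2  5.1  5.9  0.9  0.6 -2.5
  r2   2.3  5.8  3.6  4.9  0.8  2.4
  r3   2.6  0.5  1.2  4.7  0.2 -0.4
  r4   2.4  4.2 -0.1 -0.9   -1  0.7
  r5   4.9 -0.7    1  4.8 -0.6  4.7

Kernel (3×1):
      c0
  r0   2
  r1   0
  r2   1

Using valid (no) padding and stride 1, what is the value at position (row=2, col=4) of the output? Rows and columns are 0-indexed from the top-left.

0.6

The receptive field on the input at this output position is [0.8 / 0.2 / -1]. Elementwise product with the kernel and sum: 0.8·2 + -1·1.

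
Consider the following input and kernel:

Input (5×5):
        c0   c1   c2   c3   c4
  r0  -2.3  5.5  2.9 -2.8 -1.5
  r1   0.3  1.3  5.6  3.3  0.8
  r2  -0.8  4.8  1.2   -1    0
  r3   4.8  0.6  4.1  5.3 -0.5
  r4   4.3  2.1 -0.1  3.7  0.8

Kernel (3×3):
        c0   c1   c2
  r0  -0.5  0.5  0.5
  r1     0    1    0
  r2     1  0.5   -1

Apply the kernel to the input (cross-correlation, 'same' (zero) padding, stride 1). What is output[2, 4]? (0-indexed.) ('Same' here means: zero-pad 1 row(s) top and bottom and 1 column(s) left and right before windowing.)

The receptive field on the zero-padded input at this output position is [3.3 0.8 0 / -1 0 0 / 5.3 -0.5 0]. Elementwise product with the kernel and sum: 3.3·-0.5 + 0.8·0.5 + 0·0.5 + 0·1 + 5.3·1 + -0.5·0.5 + 0·-1.

3.8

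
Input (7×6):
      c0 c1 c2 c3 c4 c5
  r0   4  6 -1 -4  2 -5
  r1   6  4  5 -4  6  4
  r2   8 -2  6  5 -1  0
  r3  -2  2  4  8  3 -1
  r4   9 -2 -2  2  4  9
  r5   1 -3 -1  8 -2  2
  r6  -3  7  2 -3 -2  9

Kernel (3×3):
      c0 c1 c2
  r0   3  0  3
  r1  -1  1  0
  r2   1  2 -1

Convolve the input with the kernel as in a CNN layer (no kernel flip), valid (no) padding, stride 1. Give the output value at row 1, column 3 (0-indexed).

The receptive field on the input at this output position is [-4 6 4 / 5 -1 0 / 8 3 -1]. Elementwise product with the kernel and sum: -4·3 + 4·3 + 5·-1 + -1·1 + 8·1 + 3·2 + -1·-1.

9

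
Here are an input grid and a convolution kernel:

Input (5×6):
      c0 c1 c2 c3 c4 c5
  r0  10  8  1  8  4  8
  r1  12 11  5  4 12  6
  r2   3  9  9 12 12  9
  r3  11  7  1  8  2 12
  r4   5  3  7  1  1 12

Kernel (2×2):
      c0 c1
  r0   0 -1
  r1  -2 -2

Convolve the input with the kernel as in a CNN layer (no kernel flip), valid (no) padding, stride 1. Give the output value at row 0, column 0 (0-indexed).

-54

The receptive field on the input at this output position is [10 8 / 12 11]. Elementwise product with the kernel and sum: 8·-1 + 12·-2 + 11·-2.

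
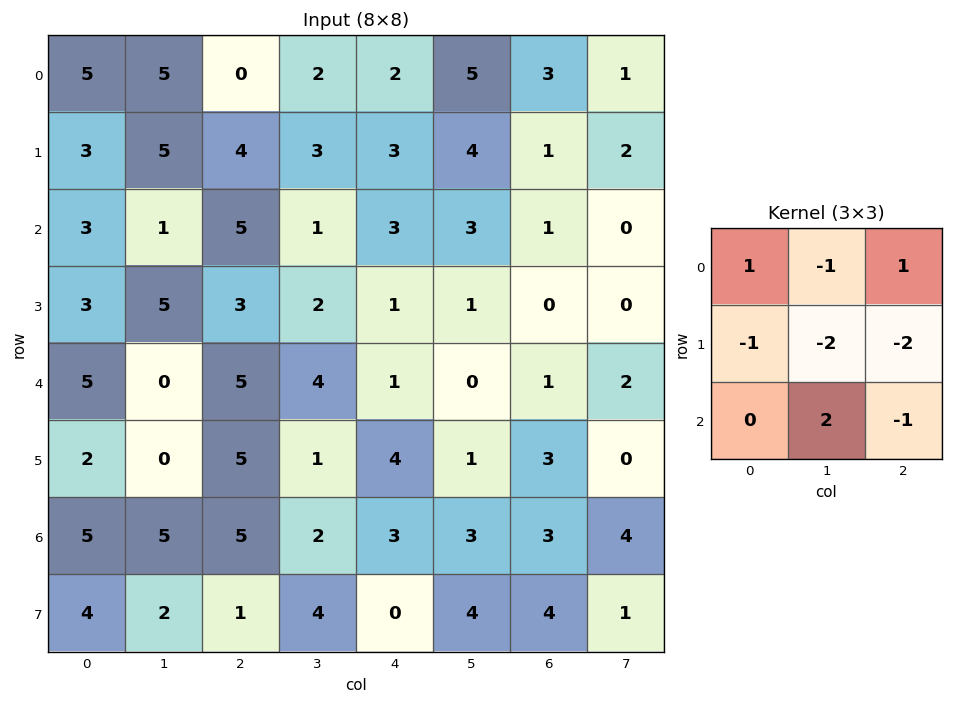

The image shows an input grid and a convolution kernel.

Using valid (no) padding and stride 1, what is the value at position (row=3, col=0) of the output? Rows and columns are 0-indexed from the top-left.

The receptive field on the input at this output position is [3 5 3 / 5 0 5 / 2 0 5]. Elementwise product with the kernel and sum: 3·1 + 5·-1 + 3·1 + 5·-1 + 0·-2 + 5·-2 + 0·2 + 5·-1.

-19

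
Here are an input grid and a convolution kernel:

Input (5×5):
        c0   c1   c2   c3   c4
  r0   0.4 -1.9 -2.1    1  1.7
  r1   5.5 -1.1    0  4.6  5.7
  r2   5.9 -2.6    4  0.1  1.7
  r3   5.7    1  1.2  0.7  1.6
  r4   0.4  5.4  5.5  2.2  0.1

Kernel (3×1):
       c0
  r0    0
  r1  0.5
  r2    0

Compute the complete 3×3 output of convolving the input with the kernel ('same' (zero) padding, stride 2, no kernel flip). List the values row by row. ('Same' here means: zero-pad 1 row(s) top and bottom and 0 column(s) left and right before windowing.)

0.2 -1.05 0.85
2.95 2 0.85
0.2 2.75 0.05

Output[0,0]: The receptive field on the zero-padded input at this output position is [0 / 0.4 / 5.5]. Elementwise product with the kernel and sum: 0.4·0.5.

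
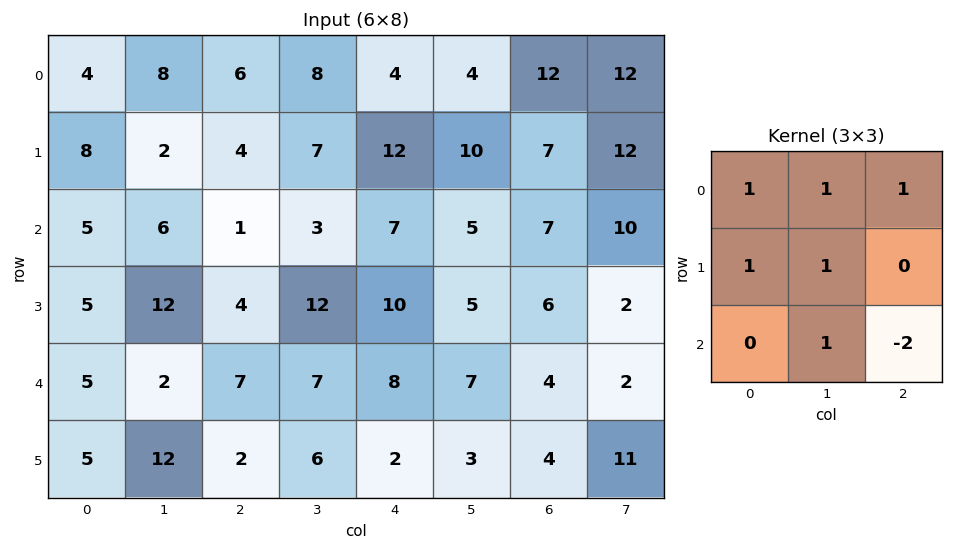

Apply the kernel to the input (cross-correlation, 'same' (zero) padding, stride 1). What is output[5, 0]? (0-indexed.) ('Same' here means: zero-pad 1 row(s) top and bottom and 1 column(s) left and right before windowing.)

The receptive field on the zero-padded input at this output position is [0 5 2 / 0 5 12 / 0 0 0]. Elementwise product with the kernel and sum: 0·1 + 5·1 + 2·1 + 0·1 + 5·1 + 0·1 + 0·-2.

12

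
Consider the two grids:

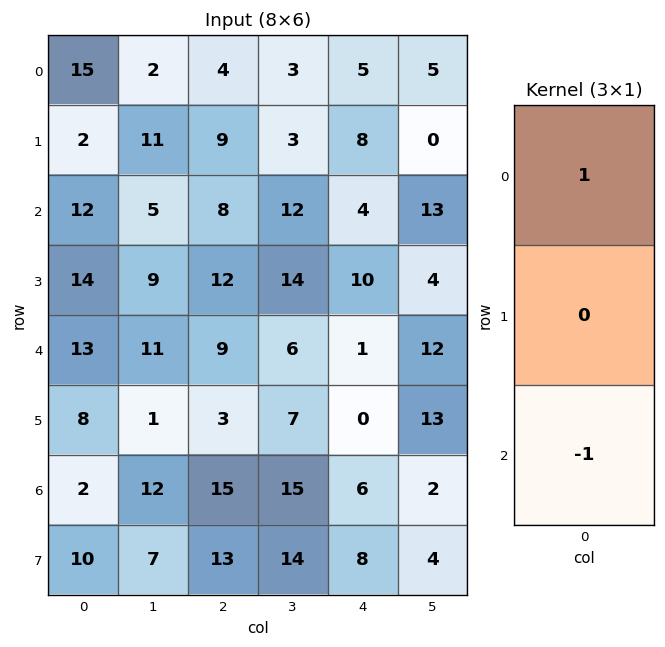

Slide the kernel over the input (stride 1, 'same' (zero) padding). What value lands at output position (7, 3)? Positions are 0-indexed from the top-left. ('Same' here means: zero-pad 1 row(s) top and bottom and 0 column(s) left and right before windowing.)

The receptive field on the zero-padded input at this output position is [15 / 14 / 0]. Elementwise product with the kernel and sum: 15·1 + 0·-1.

15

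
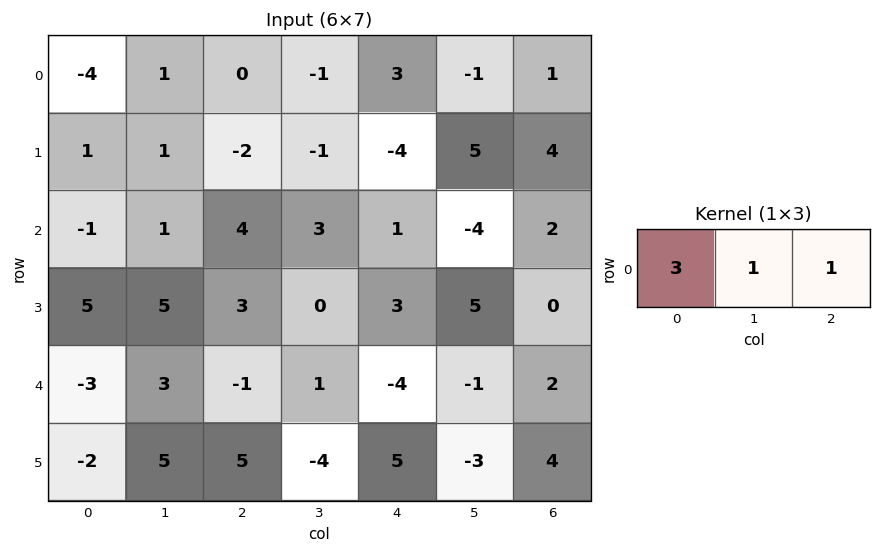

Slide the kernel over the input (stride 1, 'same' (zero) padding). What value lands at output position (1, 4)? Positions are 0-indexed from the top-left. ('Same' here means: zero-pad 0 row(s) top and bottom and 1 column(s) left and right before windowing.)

-2

The receptive field on the zero-padded input at this output position is [-1 -4 5]. Elementwise product with the kernel and sum: -1·3 + -4·1 + 5·1.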